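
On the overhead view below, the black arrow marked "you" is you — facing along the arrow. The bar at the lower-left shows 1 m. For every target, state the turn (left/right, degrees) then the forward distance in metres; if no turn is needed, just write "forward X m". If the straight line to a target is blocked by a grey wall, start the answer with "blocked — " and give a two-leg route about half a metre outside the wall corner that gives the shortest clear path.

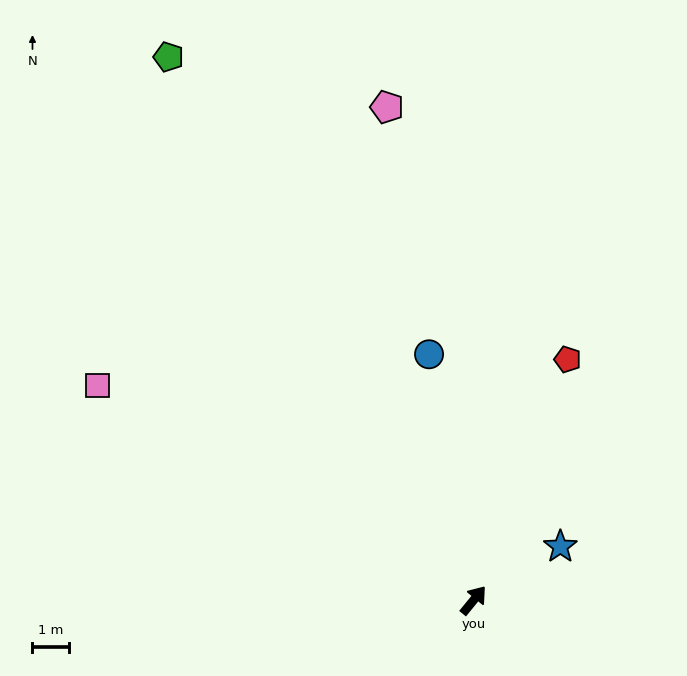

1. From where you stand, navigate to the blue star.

turn right 19°, forward 2.8 m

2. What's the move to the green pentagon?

turn left 69°, forward 17.0 m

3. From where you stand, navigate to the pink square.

turn left 99°, forward 11.8 m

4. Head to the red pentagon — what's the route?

turn left 18°, forward 7.1 m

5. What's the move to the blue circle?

turn left 49°, forward 6.8 m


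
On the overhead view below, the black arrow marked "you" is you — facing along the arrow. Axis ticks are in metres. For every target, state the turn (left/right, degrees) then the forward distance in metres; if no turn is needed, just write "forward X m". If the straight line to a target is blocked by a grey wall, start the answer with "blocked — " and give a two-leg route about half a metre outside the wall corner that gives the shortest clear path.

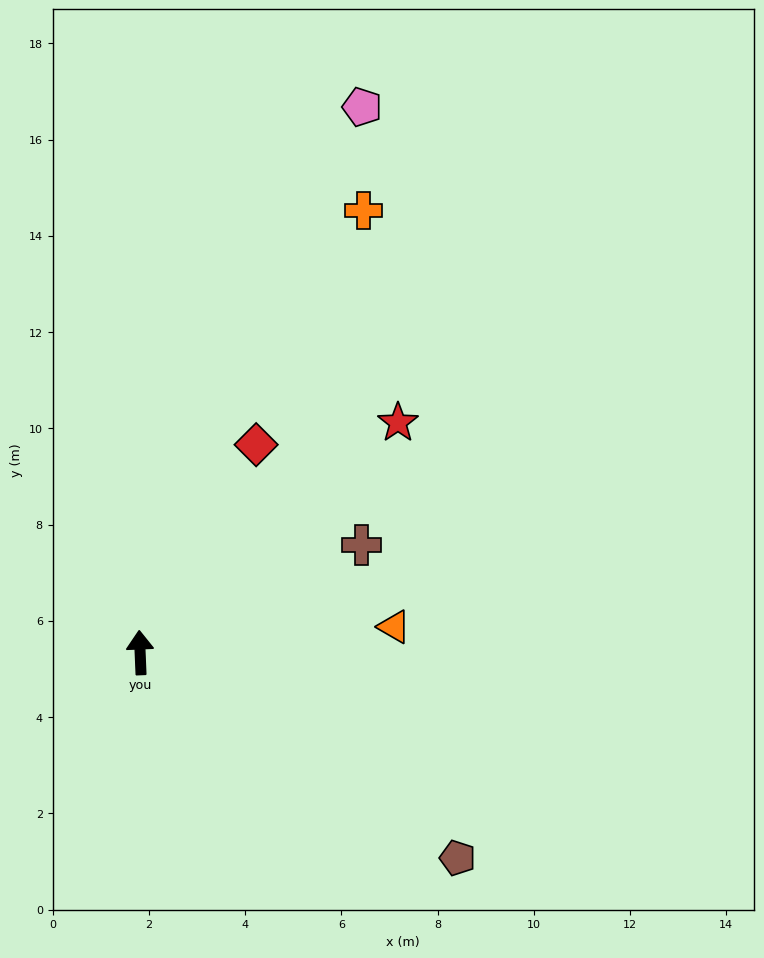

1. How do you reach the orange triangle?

turn right 87°, forward 5.3 m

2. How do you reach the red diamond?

turn right 32°, forward 4.9 m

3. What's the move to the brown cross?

turn right 67°, forward 5.1 m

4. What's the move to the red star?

turn right 51°, forward 7.2 m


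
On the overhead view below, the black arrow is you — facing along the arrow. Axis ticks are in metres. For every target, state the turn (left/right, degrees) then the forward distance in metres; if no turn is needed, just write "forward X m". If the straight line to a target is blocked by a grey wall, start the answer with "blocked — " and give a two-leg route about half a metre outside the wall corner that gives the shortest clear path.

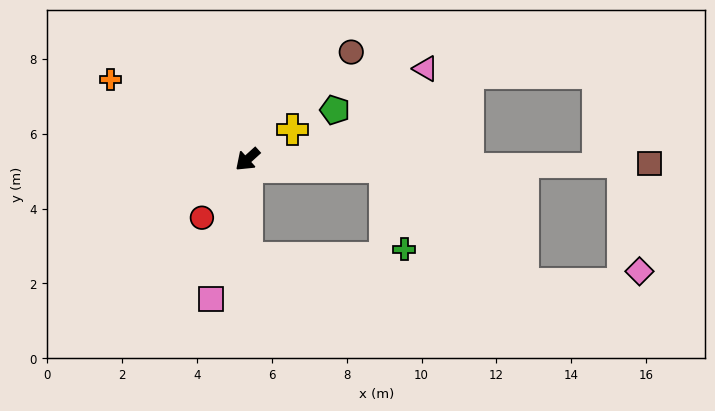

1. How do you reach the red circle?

turn left 10°, forward 2.0 m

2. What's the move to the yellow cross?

turn left 172°, forward 1.4 m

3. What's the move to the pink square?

turn left 33°, forward 3.9 m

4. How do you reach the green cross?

blocked — turn left 134°, forward 3.7 m, then turn right 73°, forward 2.2 m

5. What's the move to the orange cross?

turn right 73°, forward 4.2 m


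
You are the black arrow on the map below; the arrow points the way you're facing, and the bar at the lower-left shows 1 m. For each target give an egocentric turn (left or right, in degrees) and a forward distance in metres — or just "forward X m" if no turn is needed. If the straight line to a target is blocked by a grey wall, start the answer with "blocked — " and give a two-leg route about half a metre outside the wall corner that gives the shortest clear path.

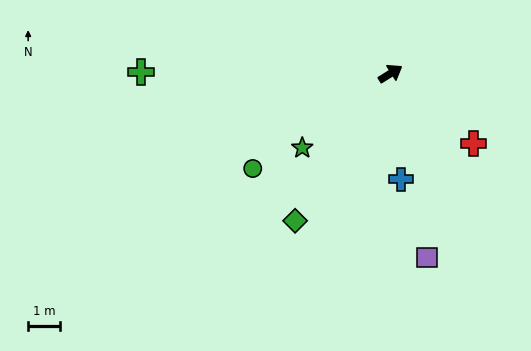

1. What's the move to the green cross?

turn left 148°, forward 7.9 m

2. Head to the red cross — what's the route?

turn right 72°, forward 3.4 m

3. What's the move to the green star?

turn right 172°, forward 3.7 m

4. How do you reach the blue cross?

turn right 116°, forward 3.4 m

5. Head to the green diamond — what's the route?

turn right 155°, forward 5.6 m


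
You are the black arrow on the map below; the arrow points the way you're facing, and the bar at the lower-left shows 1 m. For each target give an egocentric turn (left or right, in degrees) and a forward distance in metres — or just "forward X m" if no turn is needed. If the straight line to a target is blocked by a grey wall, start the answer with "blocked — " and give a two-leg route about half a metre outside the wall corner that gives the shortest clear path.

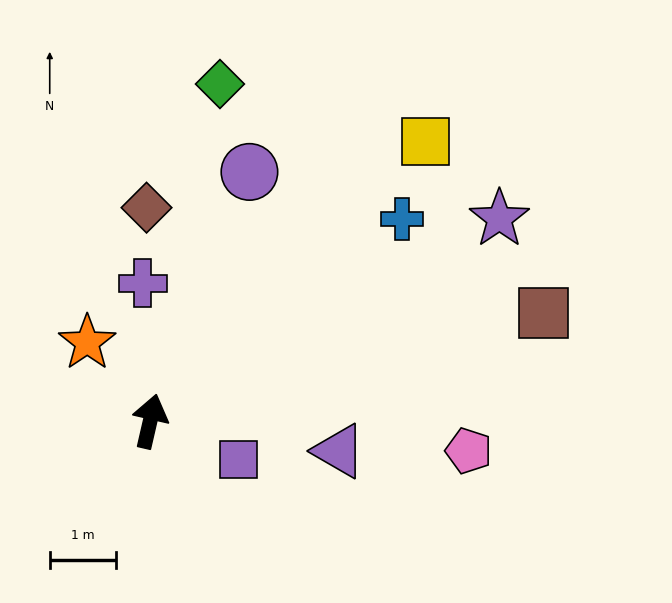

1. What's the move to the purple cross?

turn left 16°, forward 2.1 m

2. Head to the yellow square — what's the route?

turn right 32°, forward 5.9 m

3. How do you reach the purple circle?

turn right 9°, forward 4.0 m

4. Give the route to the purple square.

turn right 100°, forward 1.4 m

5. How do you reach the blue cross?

turn right 38°, forward 4.9 m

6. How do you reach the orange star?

turn left 52°, forward 1.5 m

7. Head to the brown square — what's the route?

turn right 62°, forward 6.1 m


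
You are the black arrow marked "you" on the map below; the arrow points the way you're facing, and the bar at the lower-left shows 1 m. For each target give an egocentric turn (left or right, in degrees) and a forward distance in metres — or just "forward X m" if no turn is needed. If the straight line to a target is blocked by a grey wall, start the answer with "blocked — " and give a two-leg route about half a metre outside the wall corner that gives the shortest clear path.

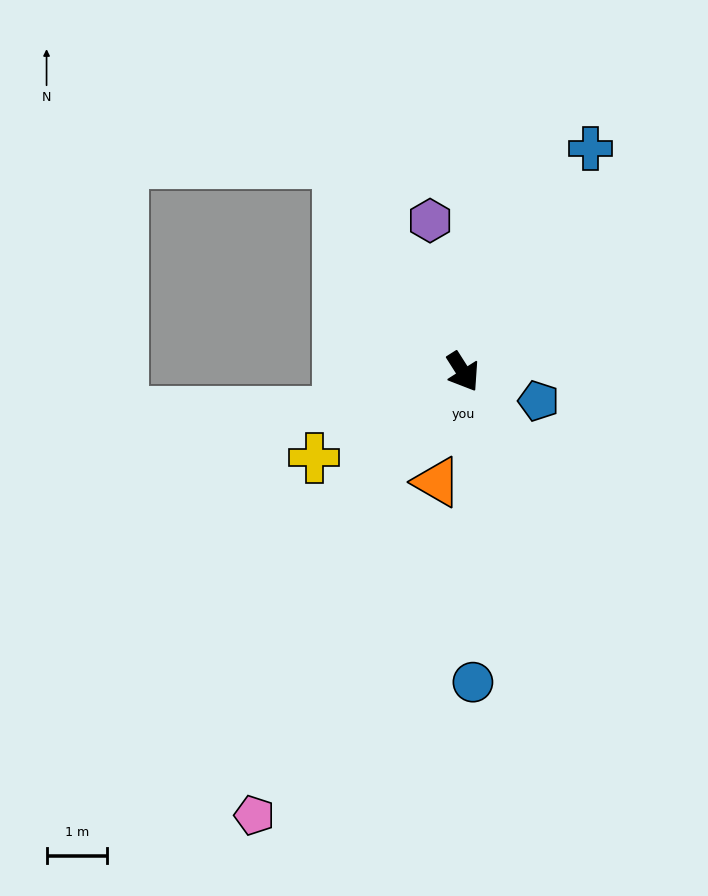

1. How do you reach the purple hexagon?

turn left 160°, forward 2.6 m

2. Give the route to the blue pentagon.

turn left 37°, forward 1.3 m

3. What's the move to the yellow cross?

turn right 92°, forward 2.8 m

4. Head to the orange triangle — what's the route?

turn right 46°, forward 1.9 m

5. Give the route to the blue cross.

turn left 118°, forward 4.2 m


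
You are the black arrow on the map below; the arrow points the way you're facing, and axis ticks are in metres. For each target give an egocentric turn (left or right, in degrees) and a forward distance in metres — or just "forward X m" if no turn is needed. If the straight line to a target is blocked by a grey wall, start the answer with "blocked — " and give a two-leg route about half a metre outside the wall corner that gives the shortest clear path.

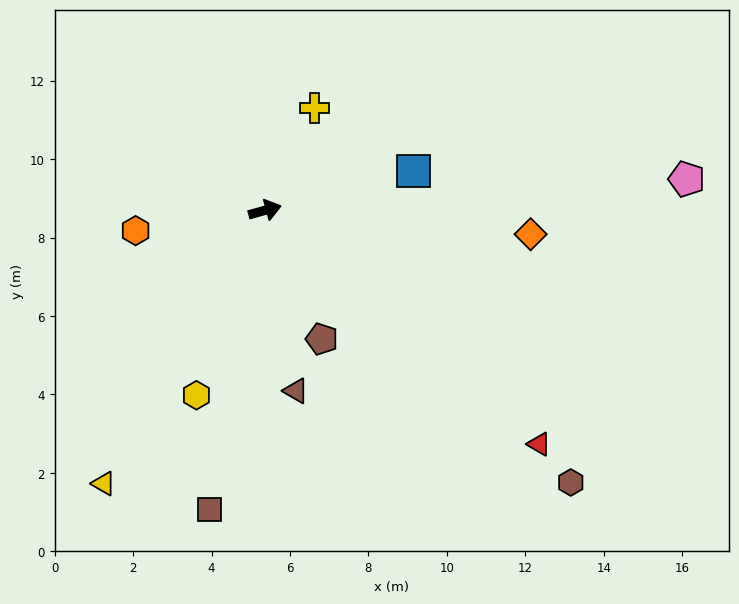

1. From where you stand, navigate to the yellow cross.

turn left 49°, forward 2.9 m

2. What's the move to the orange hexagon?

turn left 174°, forward 3.3 m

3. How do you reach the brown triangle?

turn right 96°, forward 4.7 m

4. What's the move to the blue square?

forward 3.9 m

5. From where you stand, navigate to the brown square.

turn right 116°, forward 7.8 m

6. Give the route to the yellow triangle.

turn right 136°, forward 8.1 m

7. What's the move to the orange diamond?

turn right 21°, forward 6.8 m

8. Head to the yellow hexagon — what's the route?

turn right 126°, forward 5.0 m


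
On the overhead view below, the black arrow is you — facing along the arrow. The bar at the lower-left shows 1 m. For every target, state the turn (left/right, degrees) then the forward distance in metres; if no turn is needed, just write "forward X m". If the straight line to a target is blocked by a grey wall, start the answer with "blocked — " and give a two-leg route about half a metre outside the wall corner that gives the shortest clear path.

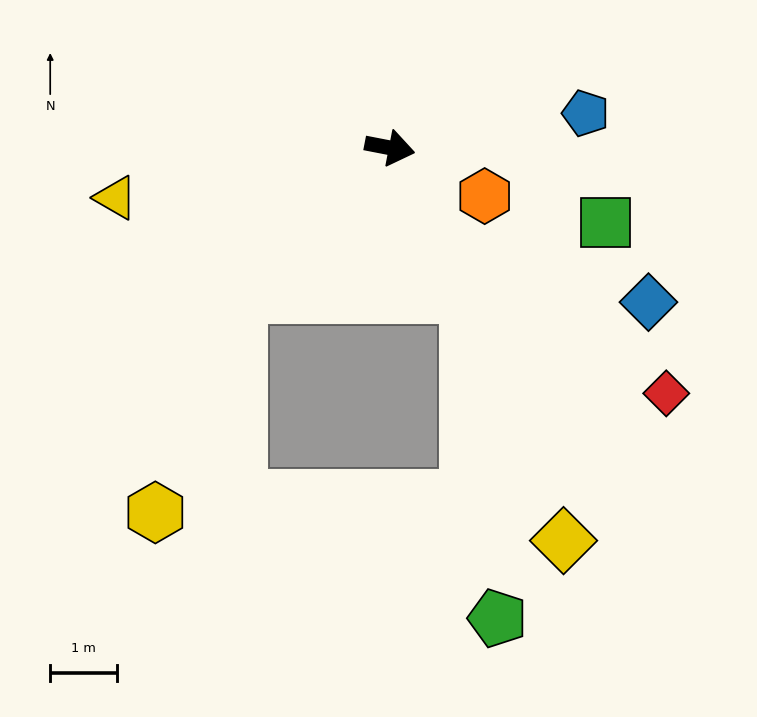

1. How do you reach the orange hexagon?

turn right 16°, forward 1.6 m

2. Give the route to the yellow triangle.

turn right 159°, forward 4.2 m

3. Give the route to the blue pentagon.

turn left 21°, forward 3.0 m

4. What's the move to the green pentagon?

blocked — turn right 51°, forward 2.5 m, then turn right 23°, forward 4.9 m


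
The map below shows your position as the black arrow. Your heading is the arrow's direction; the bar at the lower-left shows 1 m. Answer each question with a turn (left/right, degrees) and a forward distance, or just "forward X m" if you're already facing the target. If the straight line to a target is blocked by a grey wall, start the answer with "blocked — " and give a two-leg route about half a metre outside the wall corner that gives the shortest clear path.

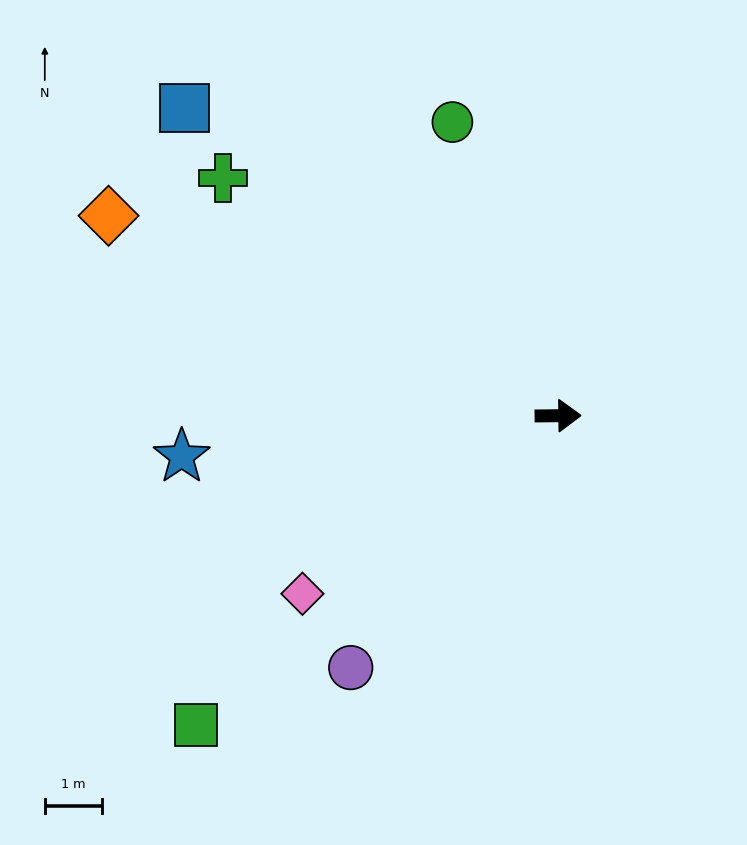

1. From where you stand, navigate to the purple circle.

turn right 130°, forward 5.7 m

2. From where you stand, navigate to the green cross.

turn left 144°, forward 7.1 m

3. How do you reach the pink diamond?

turn right 146°, forward 5.4 m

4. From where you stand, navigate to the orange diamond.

turn left 155°, forward 8.5 m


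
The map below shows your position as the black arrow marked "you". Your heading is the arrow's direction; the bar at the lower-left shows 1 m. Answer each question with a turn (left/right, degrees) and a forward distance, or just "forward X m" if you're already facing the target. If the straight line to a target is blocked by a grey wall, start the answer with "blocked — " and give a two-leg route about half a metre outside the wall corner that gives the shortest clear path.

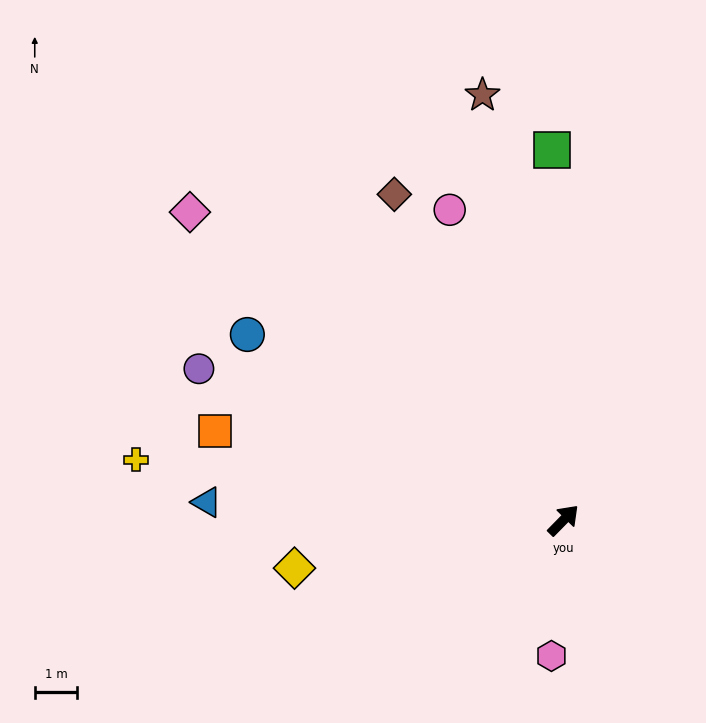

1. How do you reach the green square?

turn left 46°, forward 8.8 m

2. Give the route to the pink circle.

turn left 65°, forward 7.8 m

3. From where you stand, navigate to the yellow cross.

turn left 126°, forward 10.2 m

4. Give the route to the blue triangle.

turn left 132°, forward 8.4 m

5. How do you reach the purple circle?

turn left 112°, forward 9.3 m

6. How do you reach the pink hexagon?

turn right 141°, forward 3.2 m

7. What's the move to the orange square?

turn left 120°, forward 8.5 m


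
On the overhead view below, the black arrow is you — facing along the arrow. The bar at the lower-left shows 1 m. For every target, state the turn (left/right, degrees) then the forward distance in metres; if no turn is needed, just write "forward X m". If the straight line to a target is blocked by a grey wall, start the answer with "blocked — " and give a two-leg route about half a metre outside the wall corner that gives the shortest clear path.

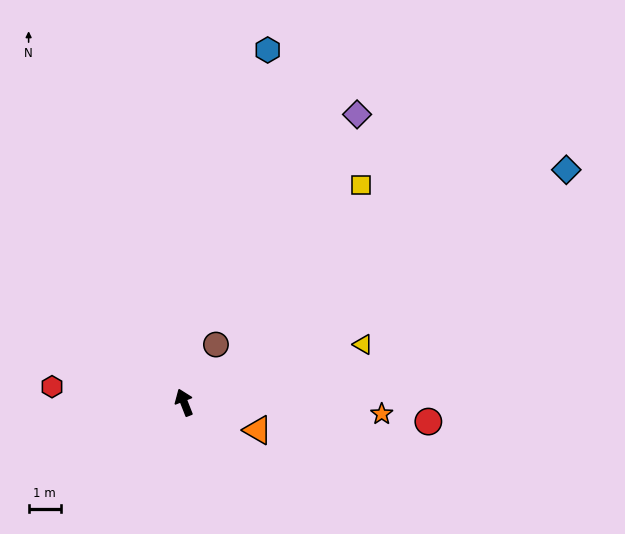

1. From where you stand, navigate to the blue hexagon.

turn right 35°, forward 11.3 m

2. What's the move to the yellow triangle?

turn right 93°, forward 5.9 m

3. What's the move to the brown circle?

turn right 50°, forward 2.1 m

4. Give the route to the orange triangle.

turn right 132°, forward 2.4 m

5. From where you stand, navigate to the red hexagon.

turn left 62°, forward 4.1 m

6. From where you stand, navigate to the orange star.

turn right 115°, forward 6.2 m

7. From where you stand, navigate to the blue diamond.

turn right 80°, forward 13.9 m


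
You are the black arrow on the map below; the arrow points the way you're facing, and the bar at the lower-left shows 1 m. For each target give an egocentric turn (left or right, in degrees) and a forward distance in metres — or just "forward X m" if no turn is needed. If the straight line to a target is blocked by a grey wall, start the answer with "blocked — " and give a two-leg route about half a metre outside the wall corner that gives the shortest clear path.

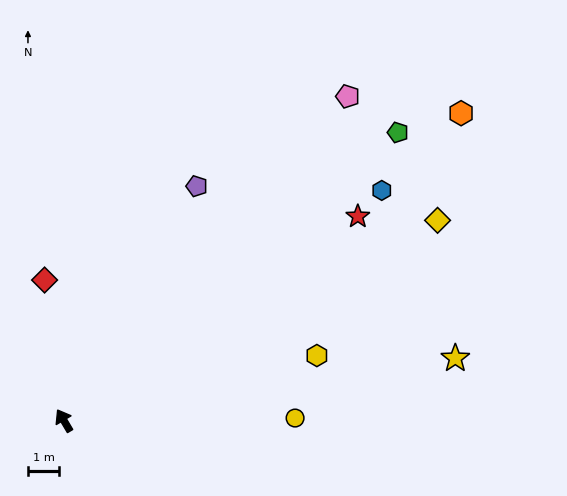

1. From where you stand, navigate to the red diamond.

turn right 23°, forward 4.5 m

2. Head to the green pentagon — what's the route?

turn right 80°, forward 14.1 m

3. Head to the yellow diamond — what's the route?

turn right 92°, forward 13.5 m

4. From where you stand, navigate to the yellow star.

turn right 112°, forward 12.6 m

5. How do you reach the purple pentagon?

turn right 60°, forward 8.6 m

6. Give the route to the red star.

turn right 86°, forward 11.4 m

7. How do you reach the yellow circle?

turn right 120°, forward 7.4 m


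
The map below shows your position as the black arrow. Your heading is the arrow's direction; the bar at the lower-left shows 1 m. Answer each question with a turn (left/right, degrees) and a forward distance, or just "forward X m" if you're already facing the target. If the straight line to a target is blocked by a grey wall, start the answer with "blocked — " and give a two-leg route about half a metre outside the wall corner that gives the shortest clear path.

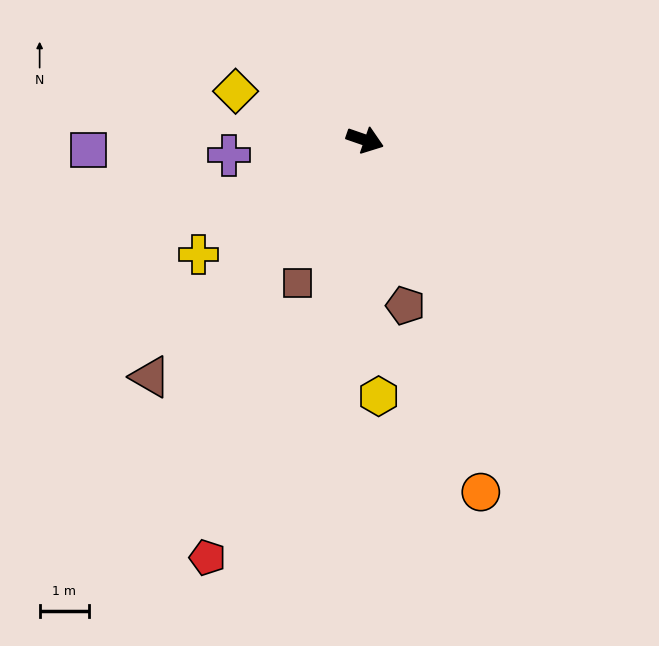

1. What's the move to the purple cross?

turn right 154°, forward 2.8 m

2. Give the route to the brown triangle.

turn right 113°, forward 6.5 m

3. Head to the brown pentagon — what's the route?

turn right 57°, forward 3.5 m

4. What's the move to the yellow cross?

turn right 126°, forward 4.1 m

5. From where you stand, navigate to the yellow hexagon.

turn right 68°, forward 5.2 m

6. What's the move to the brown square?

turn right 96°, forward 3.2 m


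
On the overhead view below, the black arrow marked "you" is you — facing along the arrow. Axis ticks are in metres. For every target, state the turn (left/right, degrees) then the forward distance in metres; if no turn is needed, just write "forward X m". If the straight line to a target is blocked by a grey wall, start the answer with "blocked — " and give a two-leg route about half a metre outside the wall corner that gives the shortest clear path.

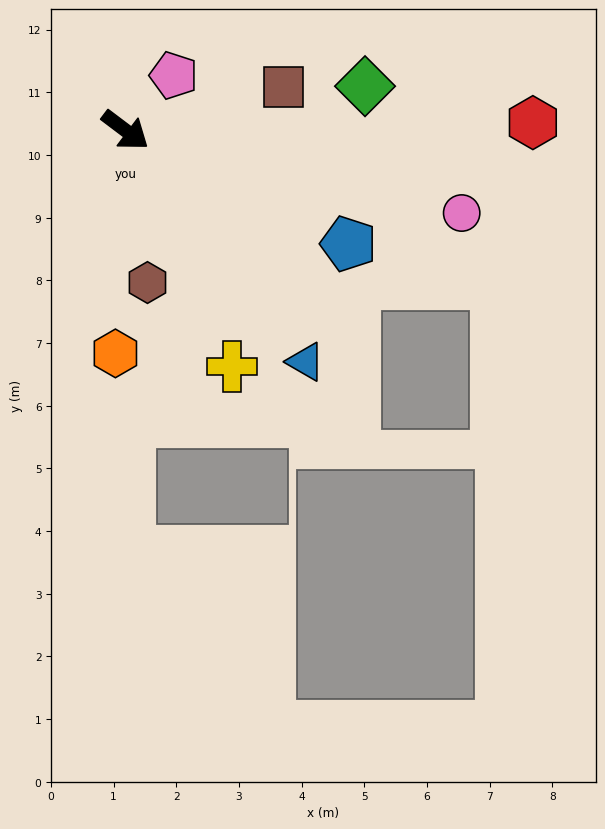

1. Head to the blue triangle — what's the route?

turn right 15°, forward 4.7 m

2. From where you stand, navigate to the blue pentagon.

turn left 10°, forward 4.0 m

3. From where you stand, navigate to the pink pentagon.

turn left 86°, forward 1.2 m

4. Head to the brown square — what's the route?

turn left 52°, forward 2.6 m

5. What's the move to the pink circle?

turn left 23°, forward 5.5 m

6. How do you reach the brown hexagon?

turn right 45°, forward 2.5 m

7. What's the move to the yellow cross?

turn right 29°, forward 4.1 m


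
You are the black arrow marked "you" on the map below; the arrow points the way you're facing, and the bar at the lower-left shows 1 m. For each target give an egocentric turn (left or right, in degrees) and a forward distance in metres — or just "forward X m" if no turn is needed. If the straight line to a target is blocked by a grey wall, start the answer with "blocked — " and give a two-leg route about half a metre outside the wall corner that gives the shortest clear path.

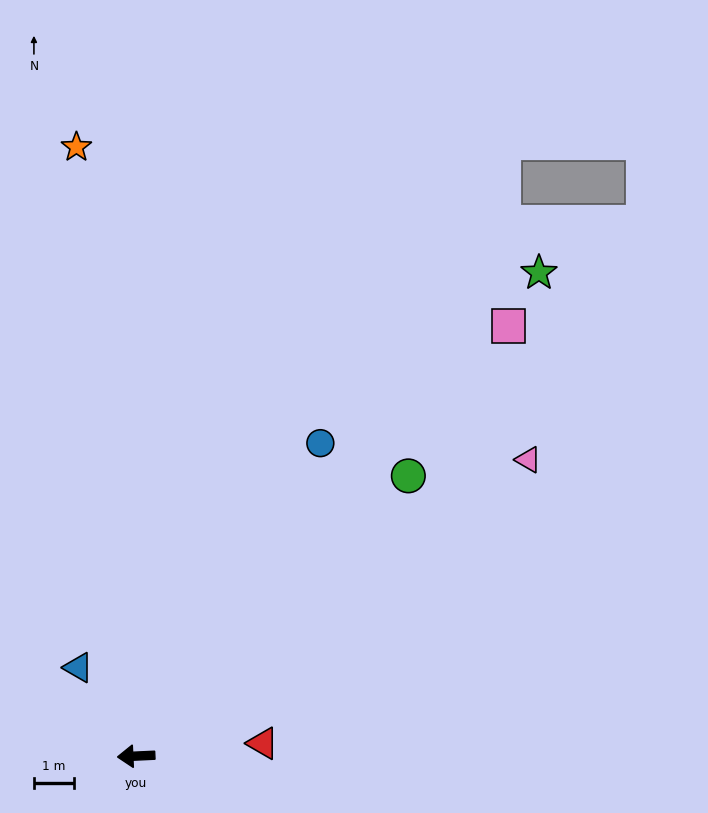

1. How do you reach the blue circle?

turn right 123°, forward 9.0 m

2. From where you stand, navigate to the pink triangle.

turn right 146°, forward 12.2 m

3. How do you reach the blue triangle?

turn right 59°, forward 2.6 m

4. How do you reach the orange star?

turn right 87°, forward 15.1 m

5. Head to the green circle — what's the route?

turn right 137°, forward 9.7 m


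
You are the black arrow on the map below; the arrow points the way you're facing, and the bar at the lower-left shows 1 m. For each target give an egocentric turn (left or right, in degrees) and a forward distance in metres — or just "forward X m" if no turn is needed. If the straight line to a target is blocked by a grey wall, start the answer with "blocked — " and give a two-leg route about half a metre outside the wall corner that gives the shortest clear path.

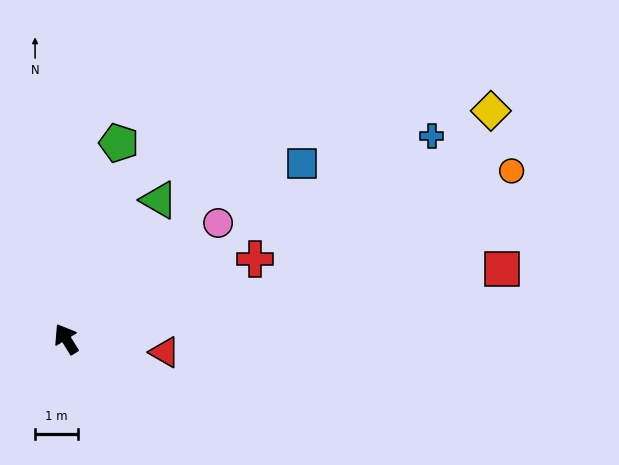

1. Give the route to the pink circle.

turn right 84°, forward 4.4 m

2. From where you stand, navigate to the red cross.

turn right 99°, forward 4.8 m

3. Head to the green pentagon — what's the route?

turn right 47°, forward 4.7 m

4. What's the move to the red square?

turn right 113°, forward 10.3 m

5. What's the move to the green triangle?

turn right 65°, forward 3.9 m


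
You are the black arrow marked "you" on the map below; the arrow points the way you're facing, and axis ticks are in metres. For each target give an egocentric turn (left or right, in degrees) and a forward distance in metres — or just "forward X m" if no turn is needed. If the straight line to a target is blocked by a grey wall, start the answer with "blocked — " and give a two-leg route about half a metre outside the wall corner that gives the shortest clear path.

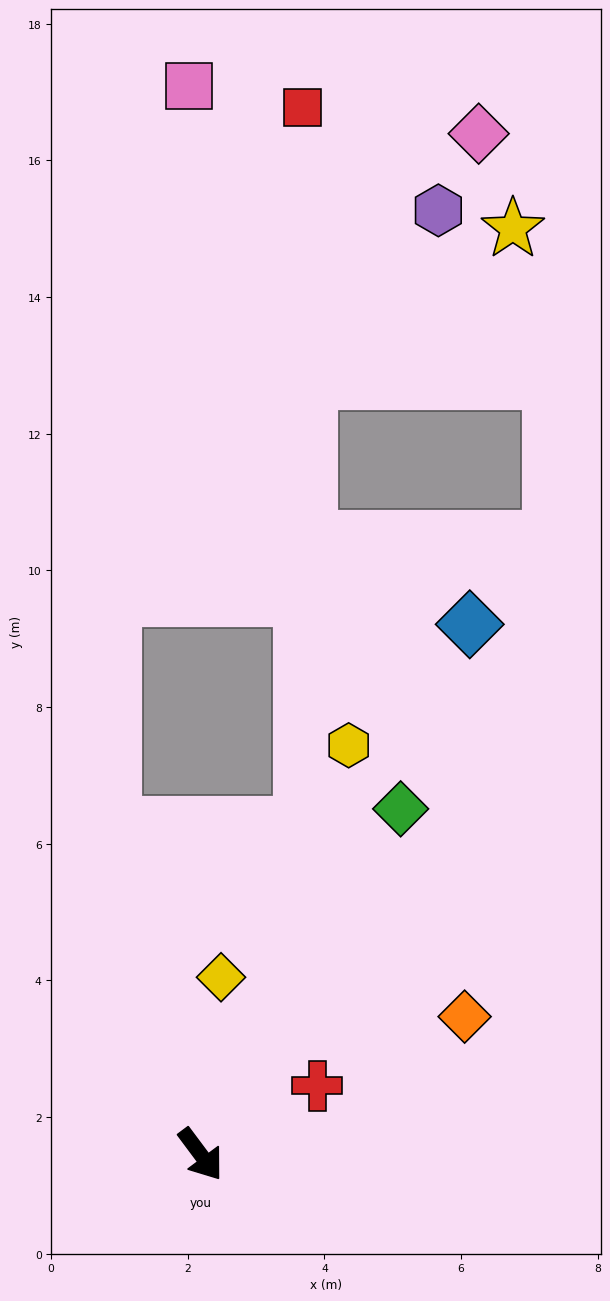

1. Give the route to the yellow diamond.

turn left 137°, forward 2.6 m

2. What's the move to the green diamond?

turn left 113°, forward 5.8 m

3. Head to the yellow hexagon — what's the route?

turn left 123°, forward 6.4 m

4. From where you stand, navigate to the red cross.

turn left 84°, forward 2.0 m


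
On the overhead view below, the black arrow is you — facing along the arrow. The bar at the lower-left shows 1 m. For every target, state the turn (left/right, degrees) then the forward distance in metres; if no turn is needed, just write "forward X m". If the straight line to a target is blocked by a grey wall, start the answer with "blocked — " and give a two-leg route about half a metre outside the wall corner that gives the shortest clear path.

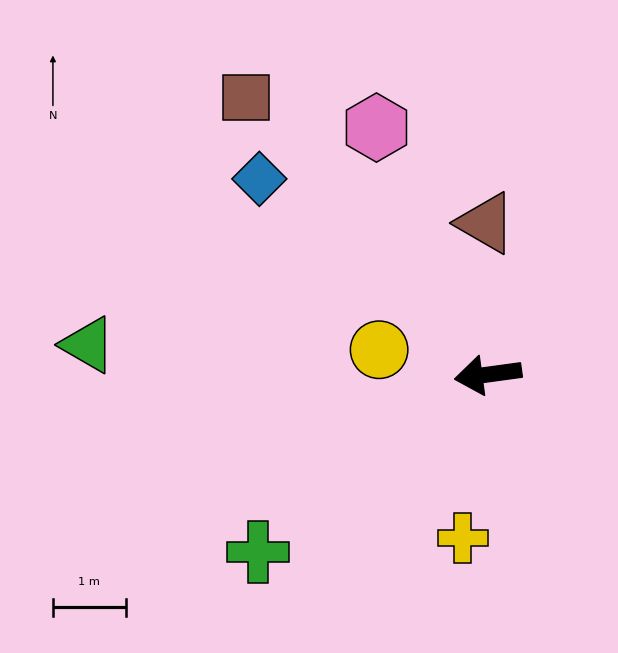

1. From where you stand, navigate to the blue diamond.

turn right 48°, forward 4.1 m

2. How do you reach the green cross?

turn left 30°, forward 4.0 m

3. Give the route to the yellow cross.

turn left 74°, forward 2.3 m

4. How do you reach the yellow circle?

turn right 21°, forward 1.5 m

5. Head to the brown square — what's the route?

turn right 57°, forward 5.0 m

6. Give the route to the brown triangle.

turn right 97°, forward 2.1 m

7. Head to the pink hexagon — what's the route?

turn right 73°, forward 3.7 m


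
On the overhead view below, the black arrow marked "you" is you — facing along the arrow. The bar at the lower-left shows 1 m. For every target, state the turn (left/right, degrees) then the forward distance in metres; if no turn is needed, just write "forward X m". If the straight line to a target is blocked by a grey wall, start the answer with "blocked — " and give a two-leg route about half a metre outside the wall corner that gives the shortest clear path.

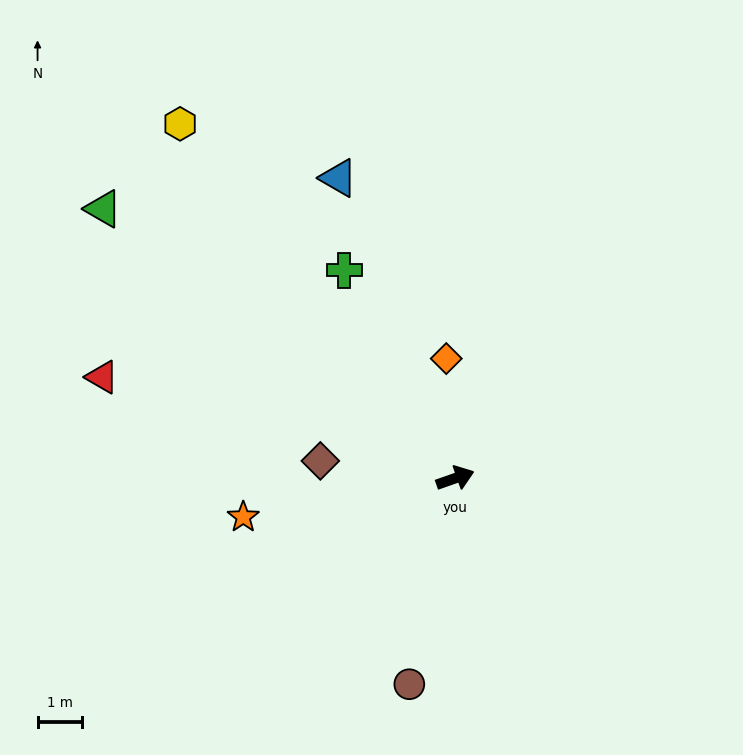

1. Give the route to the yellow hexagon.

turn left 108°, forward 10.1 m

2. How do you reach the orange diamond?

turn left 75°, forward 2.7 m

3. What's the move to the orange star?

turn left 171°, forward 4.8 m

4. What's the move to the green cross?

turn left 99°, forward 5.3 m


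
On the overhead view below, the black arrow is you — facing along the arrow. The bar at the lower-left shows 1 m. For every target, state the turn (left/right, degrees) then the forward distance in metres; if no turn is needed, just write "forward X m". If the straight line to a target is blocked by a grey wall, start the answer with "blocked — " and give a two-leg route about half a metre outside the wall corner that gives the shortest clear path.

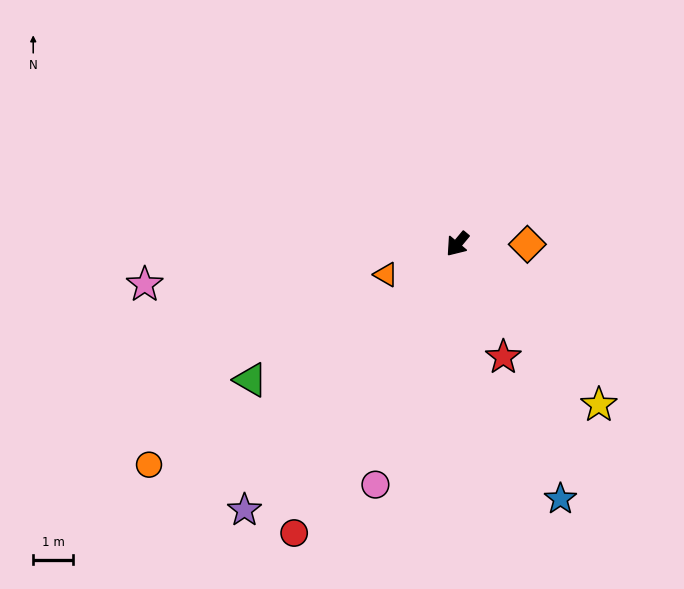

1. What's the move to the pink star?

turn right 43°, forward 8.0 m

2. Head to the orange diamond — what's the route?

turn left 130°, forward 1.8 m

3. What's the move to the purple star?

forward 8.6 m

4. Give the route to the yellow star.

turn left 81°, forward 5.4 m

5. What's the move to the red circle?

turn left 10°, forward 8.4 m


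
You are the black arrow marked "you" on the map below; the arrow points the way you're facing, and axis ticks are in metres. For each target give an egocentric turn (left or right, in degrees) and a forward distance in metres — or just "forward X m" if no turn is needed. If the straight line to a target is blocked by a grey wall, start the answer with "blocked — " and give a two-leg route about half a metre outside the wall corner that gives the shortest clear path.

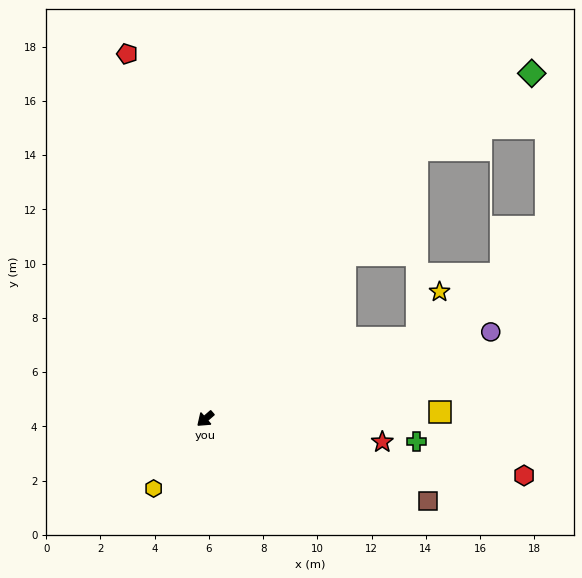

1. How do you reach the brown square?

turn left 119°, forward 8.8 m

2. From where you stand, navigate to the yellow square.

turn left 141°, forward 8.7 m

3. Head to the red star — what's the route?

turn left 132°, forward 6.6 m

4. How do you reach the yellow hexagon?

turn left 12°, forward 3.2 m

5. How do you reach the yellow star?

blocked — turn left 160°, forward 8.3 m, then turn left 43°, forward 1.9 m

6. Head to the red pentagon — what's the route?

turn right 119°, forward 13.8 m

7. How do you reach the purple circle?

turn left 156°, forward 11.0 m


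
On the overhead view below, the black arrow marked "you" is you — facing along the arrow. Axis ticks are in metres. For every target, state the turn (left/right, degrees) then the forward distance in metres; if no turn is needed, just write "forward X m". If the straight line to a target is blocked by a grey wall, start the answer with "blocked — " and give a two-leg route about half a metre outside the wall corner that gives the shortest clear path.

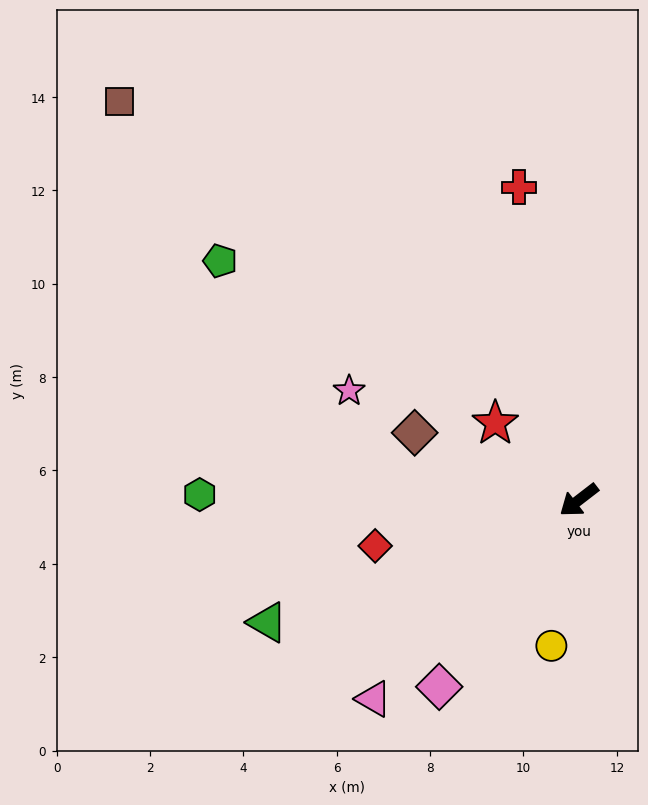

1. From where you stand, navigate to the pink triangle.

turn left 6°, forward 6.1 m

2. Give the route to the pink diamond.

turn left 16°, forward 5.0 m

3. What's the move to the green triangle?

turn right 16°, forward 7.2 m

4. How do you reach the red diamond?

turn right 25°, forward 4.5 m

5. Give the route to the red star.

turn right 80°, forward 2.4 m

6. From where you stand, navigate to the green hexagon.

turn right 38°, forward 8.1 m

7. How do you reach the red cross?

turn right 117°, forward 6.8 m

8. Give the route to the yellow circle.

turn left 42°, forward 3.2 m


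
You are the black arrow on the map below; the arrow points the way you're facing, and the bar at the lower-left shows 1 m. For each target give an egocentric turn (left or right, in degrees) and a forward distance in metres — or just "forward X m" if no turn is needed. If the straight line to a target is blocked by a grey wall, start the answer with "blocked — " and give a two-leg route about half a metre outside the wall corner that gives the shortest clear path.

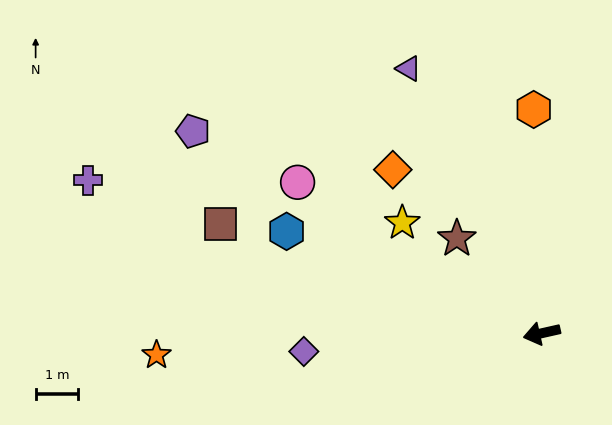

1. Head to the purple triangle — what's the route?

turn right 76°, forward 7.0 m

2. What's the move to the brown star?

turn right 61°, forward 3.0 m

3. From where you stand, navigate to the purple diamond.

turn right 8°, forward 5.6 m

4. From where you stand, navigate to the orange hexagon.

turn right 101°, forward 5.3 m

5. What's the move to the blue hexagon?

turn right 34°, forward 6.5 m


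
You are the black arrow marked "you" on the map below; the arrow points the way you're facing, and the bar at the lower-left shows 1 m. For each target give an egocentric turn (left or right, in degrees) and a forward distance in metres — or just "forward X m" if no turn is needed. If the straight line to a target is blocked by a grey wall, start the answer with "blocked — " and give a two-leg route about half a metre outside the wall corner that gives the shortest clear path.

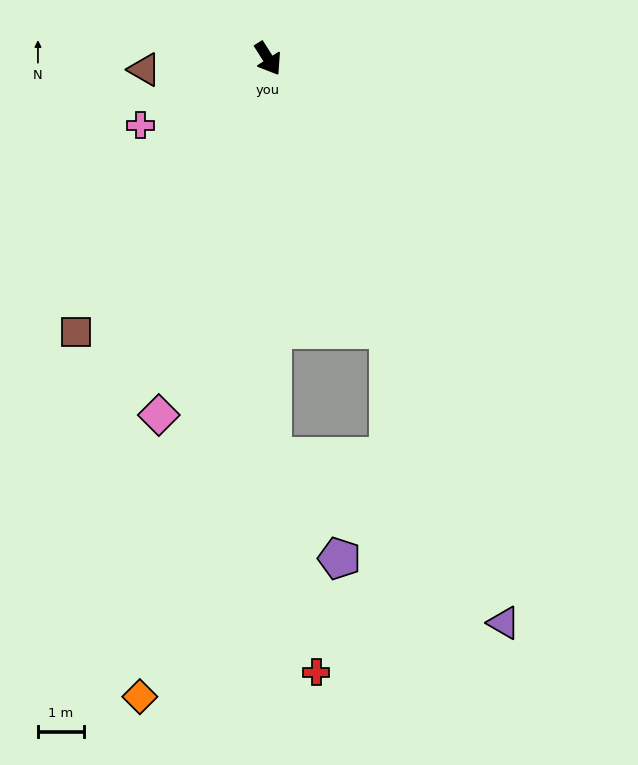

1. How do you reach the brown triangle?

turn right 117°, forward 2.7 m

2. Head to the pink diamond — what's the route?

turn right 49°, forward 8.1 m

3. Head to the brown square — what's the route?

turn right 67°, forward 7.3 m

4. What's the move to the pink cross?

turn right 95°, forward 3.1 m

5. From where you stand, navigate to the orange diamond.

turn right 44°, forward 14.2 m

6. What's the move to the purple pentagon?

blocked — turn right 32°, forward 8.7 m, then turn left 33°, forward 2.6 m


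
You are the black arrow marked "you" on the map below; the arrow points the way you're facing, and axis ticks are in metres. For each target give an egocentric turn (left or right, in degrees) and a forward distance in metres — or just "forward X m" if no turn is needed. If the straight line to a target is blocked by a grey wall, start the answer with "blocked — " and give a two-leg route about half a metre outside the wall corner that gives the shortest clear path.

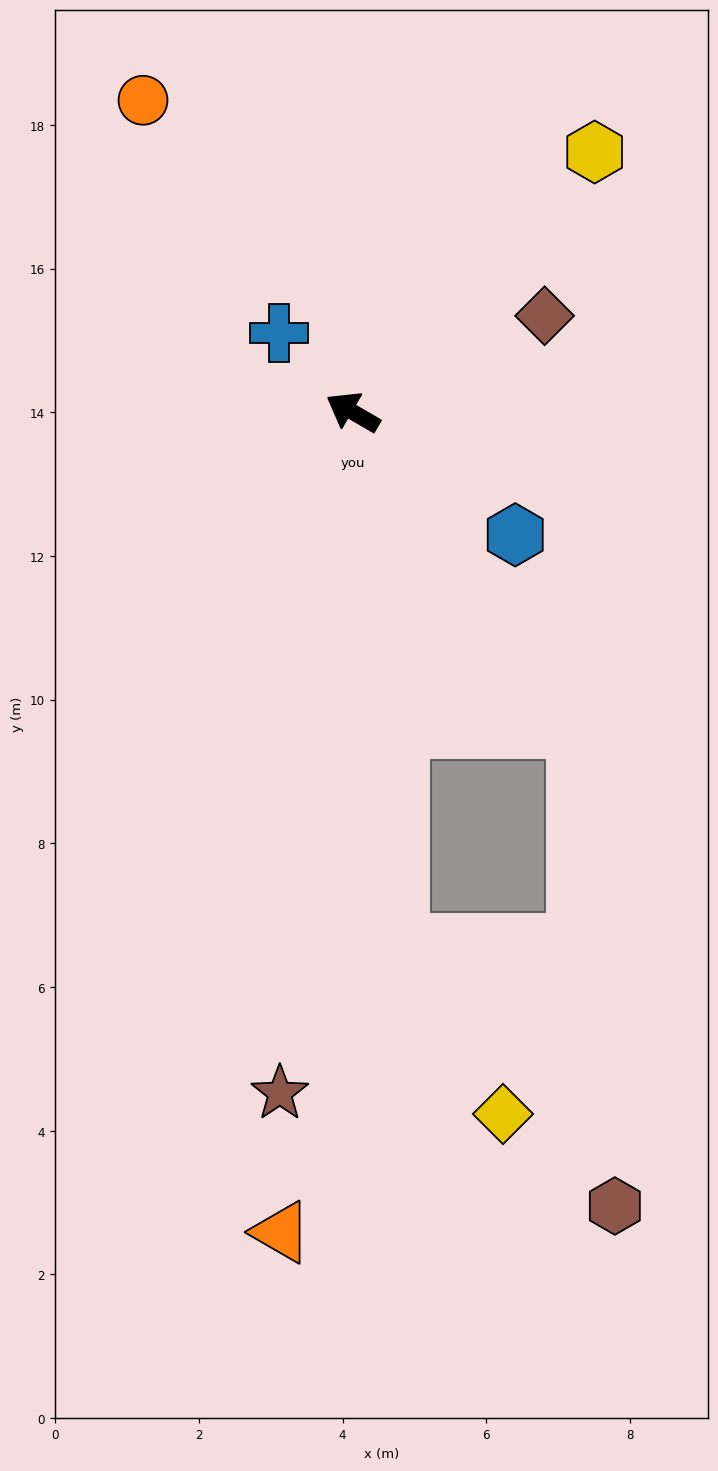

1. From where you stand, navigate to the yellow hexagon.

turn right 103°, forward 4.9 m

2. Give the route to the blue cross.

turn right 17°, forward 1.5 m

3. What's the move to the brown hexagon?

blocked — turn left 156°, forward 5.4 m, then turn right 31°, forward 6.7 m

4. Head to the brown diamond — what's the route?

turn right 123°, forward 3.0 m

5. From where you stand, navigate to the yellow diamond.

blocked — turn left 125°, forward 7.4 m, then turn left 27°, forward 2.8 m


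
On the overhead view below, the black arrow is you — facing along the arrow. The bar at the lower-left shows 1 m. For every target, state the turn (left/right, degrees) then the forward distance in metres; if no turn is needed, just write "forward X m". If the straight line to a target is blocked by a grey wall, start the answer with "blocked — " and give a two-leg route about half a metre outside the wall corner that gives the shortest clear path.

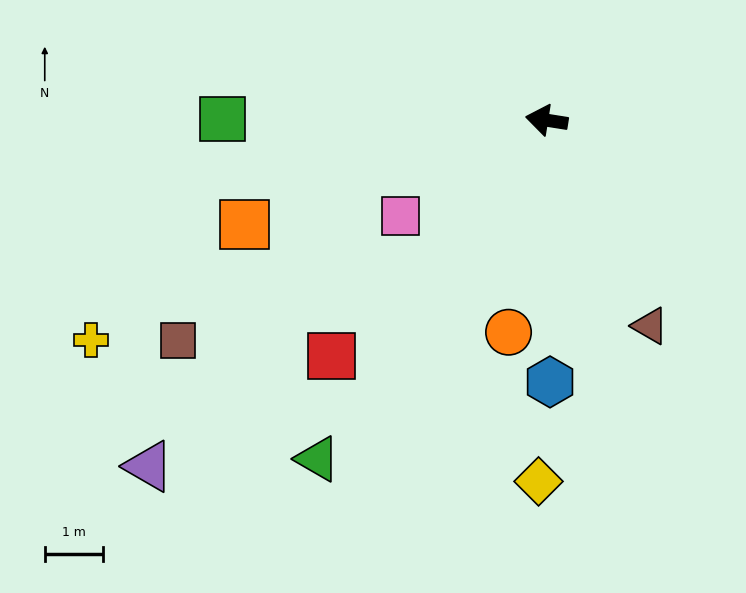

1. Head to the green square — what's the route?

turn left 9°, forward 5.6 m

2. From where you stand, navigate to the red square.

turn left 57°, forward 5.5 m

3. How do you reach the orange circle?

turn left 89°, forward 3.7 m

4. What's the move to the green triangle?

turn left 65°, forward 7.0 m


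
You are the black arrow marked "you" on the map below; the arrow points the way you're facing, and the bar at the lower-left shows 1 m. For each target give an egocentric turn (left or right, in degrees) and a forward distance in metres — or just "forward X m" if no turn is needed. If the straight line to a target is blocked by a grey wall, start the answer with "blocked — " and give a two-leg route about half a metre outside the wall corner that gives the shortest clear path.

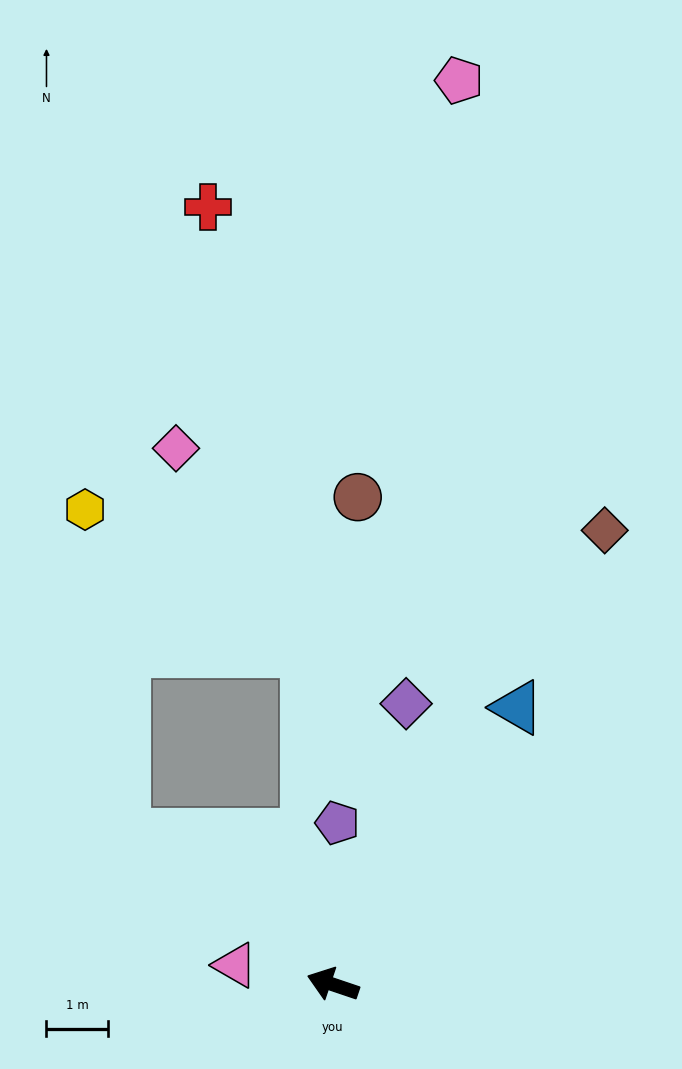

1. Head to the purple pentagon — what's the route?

turn right 73°, forward 2.6 m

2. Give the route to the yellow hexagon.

blocked — turn right 17°, forward 4.2 m, then turn right 48°, forward 5.3 m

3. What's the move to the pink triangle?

turn left 8°, forward 1.6 m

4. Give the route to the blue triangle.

turn right 105°, forward 5.4 m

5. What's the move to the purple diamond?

turn right 86°, forward 4.7 m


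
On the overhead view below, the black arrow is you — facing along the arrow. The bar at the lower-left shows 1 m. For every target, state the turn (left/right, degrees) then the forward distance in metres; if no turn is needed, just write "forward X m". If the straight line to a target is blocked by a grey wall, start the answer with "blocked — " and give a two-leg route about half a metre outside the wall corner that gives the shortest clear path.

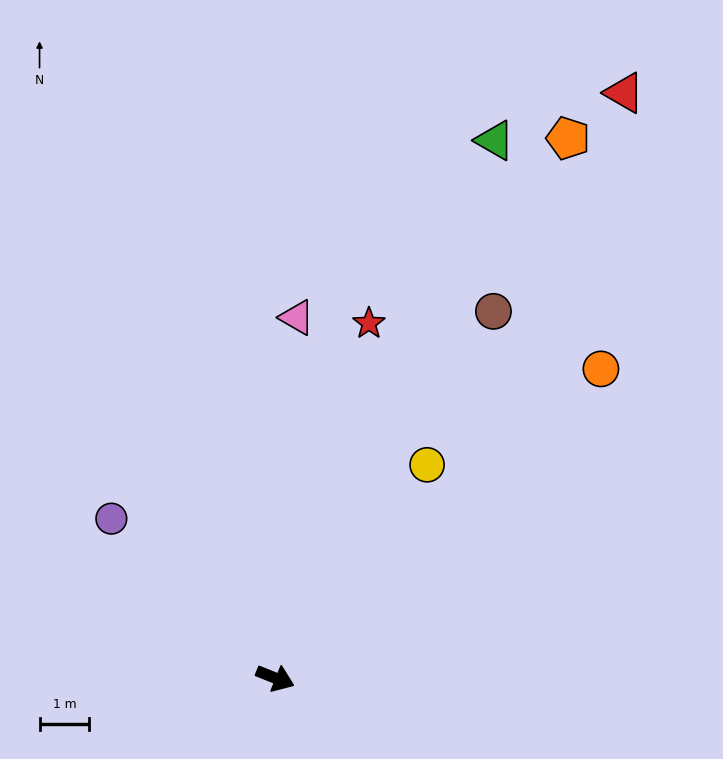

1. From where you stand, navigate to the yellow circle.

turn left 76°, forward 5.3 m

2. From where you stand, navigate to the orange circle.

turn left 65°, forward 9.1 m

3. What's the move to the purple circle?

turn left 158°, forward 4.6 m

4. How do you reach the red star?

turn left 97°, forward 7.4 m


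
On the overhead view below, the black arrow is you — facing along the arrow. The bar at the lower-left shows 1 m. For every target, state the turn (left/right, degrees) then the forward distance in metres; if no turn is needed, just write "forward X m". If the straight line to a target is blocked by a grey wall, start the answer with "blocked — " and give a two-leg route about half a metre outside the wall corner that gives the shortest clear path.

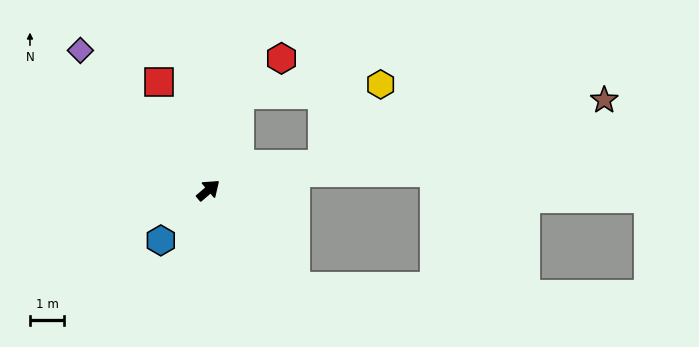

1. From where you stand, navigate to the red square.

turn left 74°, forward 3.5 m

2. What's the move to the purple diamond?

turn left 92°, forward 5.5 m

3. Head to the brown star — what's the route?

turn right 28°, forward 11.9 m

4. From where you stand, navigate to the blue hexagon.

turn right 174°, forward 2.0 m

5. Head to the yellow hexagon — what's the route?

blocked — turn right 28°, forward 3.4 m, then turn left 41°, forward 2.9 m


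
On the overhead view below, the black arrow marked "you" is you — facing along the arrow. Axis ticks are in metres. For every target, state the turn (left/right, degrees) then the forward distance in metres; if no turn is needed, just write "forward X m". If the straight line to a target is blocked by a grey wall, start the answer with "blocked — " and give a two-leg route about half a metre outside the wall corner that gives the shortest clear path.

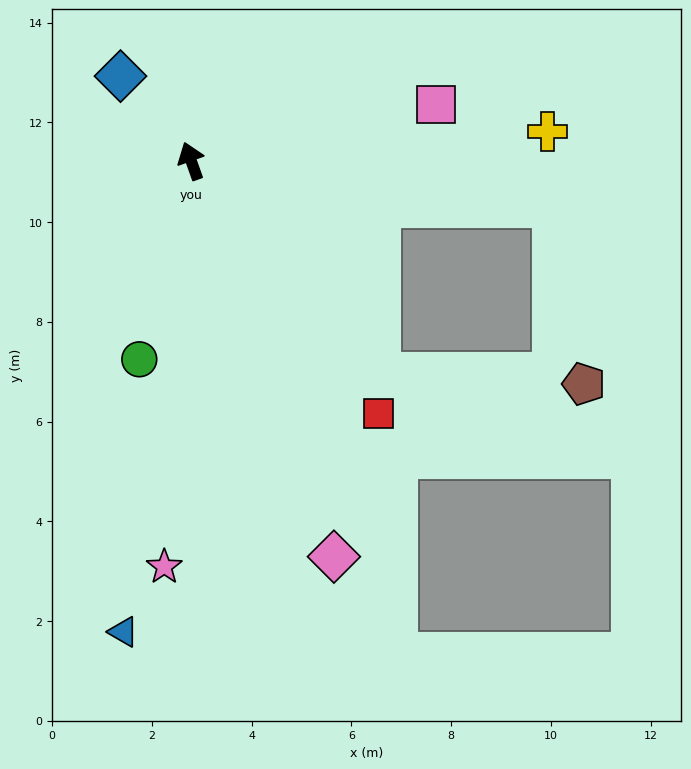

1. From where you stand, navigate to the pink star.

turn left 157°, forward 8.2 m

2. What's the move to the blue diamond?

turn left 20°, forward 2.2 m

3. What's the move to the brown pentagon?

blocked — turn right 158°, forward 5.7 m, then turn left 46°, forward 4.1 m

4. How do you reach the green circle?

turn left 146°, forward 4.1 m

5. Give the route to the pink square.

turn right 97°, forward 5.0 m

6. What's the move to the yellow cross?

turn right 105°, forward 7.2 m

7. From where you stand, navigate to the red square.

turn right 163°, forward 6.3 m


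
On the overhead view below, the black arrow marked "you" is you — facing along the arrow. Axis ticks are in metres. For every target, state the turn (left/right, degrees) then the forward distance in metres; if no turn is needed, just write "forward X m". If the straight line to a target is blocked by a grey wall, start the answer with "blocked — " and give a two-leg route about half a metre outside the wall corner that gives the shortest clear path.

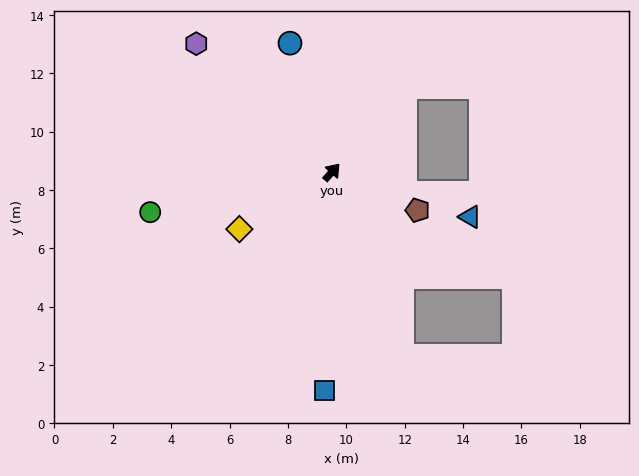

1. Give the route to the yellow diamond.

turn left 163°, forward 3.7 m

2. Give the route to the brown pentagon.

turn right 72°, forward 3.2 m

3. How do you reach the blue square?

turn right 140°, forward 7.5 m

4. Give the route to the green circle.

turn left 144°, forward 6.4 m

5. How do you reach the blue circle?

turn left 60°, forward 4.6 m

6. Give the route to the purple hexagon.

turn left 88°, forward 6.4 m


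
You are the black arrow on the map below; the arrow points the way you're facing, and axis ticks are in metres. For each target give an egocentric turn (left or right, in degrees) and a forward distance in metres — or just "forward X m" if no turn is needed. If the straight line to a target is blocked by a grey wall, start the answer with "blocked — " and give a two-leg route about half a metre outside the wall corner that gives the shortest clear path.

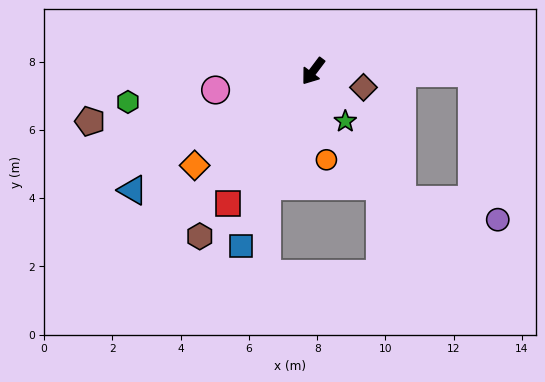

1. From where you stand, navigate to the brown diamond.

turn left 109°, forward 1.5 m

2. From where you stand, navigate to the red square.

turn left 4°, forward 4.6 m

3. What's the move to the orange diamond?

turn right 15°, forward 4.4 m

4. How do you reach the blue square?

turn left 14°, forward 5.5 m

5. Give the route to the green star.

turn left 70°, forward 1.7 m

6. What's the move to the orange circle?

turn left 45°, forward 2.6 m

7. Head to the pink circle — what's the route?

turn right 42°, forward 2.9 m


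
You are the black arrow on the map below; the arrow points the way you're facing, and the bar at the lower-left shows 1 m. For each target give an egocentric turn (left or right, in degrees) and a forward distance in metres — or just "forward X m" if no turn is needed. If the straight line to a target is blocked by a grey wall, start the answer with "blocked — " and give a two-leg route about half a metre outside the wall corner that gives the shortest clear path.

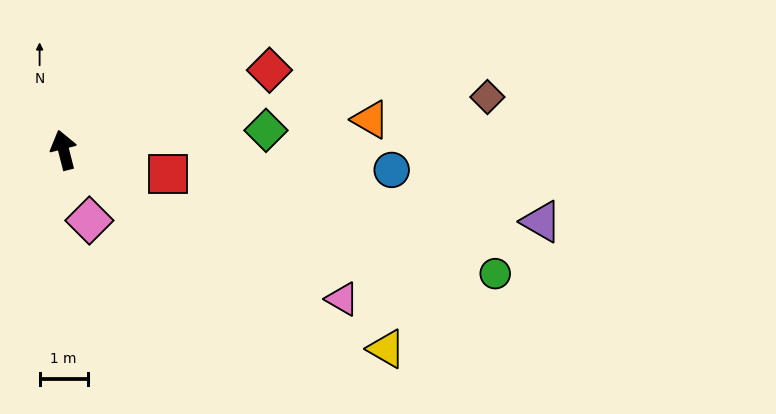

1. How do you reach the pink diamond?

turn right 174°, forward 1.6 m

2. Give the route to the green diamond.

turn right 99°, forward 4.2 m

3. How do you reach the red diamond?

turn right 83°, forward 4.6 m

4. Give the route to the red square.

turn right 117°, forward 2.2 m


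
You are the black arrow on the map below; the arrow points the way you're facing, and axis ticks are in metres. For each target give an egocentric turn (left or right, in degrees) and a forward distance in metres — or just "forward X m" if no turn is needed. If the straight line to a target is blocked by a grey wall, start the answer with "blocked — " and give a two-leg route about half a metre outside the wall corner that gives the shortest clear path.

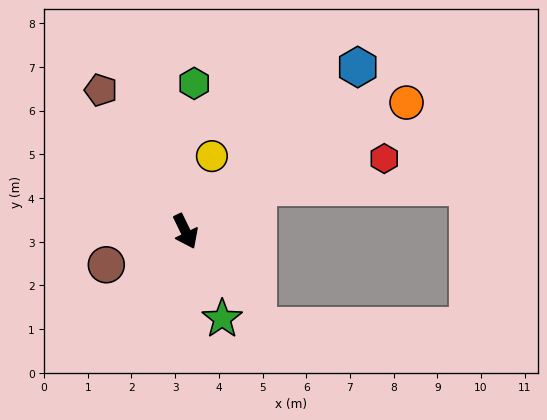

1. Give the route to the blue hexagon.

turn left 108°, forward 5.4 m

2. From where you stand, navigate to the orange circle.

turn left 94°, forward 5.9 m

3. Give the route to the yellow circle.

turn left 135°, forward 1.8 m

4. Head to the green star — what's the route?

turn right 3°, forward 2.2 m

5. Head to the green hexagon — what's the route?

turn left 151°, forward 3.4 m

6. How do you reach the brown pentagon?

turn right 175°, forward 3.8 m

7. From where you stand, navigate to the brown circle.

turn right 93°, forward 2.0 m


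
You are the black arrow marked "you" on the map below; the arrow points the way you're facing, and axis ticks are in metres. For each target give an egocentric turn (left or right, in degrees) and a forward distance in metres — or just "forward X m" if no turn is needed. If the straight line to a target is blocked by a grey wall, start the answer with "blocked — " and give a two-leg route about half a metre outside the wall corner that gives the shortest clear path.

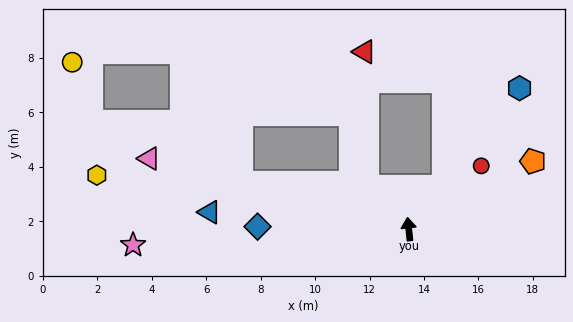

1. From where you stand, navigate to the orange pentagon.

turn right 67°, forward 5.2 m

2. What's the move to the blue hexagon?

turn right 44°, forward 6.6 m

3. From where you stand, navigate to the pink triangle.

turn left 69°, forward 9.9 m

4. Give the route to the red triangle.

blocked — turn left 38°, forward 2.2 m, then turn right 43°, forward 5.0 m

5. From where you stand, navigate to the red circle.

turn right 55°, forward 3.5 m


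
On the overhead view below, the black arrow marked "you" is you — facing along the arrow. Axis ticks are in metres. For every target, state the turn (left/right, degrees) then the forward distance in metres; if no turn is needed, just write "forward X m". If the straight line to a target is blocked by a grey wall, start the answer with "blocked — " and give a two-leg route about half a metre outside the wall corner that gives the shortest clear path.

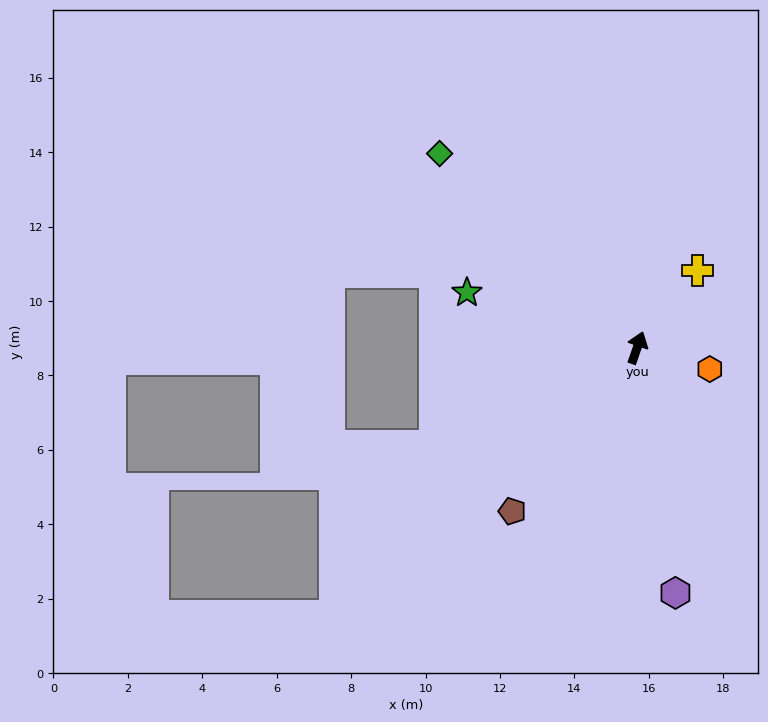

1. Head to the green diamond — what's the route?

turn left 65°, forward 7.4 m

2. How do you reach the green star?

turn left 91°, forward 4.8 m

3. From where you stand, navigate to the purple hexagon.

turn right 152°, forward 6.7 m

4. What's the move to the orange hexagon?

turn right 87°, forward 2.0 m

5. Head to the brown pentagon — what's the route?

turn left 162°, forward 5.5 m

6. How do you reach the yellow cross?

turn right 19°, forward 2.6 m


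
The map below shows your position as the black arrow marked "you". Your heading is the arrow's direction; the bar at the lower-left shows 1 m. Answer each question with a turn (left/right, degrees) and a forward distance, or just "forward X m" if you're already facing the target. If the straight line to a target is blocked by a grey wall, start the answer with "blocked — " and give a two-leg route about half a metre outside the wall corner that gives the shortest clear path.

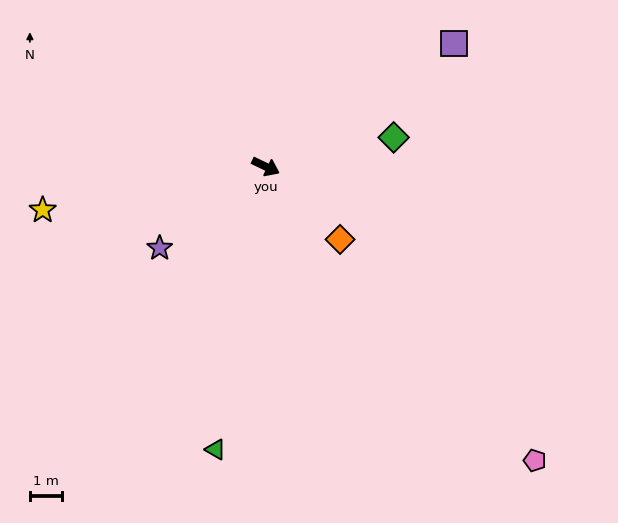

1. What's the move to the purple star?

turn right 117°, forward 4.2 m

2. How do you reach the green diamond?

turn left 38°, forward 4.1 m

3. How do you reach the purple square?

turn left 59°, forward 7.0 m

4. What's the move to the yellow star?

turn right 143°, forward 7.1 m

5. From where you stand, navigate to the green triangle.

turn right 74°, forward 9.0 m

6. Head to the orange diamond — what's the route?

turn right 19°, forward 3.3 m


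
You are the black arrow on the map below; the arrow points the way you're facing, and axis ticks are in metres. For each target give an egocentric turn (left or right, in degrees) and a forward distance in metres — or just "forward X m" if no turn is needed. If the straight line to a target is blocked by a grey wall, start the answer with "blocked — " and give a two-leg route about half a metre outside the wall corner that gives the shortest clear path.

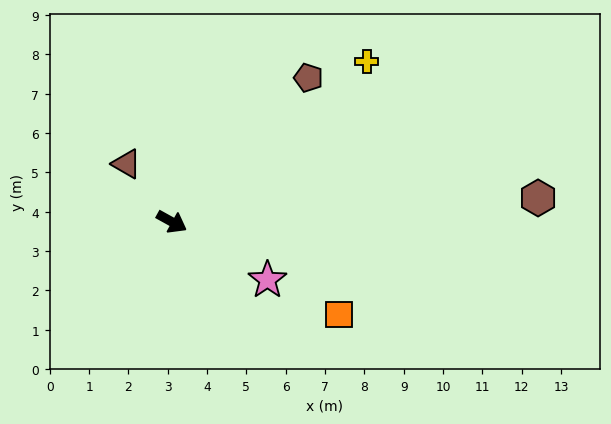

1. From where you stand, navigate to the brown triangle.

turn left 157°, forward 1.9 m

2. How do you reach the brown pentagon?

turn left 75°, forward 5.0 m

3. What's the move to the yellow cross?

turn left 68°, forward 6.4 m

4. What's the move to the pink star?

turn right 2°, forward 2.8 m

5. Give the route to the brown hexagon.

turn left 33°, forward 9.3 m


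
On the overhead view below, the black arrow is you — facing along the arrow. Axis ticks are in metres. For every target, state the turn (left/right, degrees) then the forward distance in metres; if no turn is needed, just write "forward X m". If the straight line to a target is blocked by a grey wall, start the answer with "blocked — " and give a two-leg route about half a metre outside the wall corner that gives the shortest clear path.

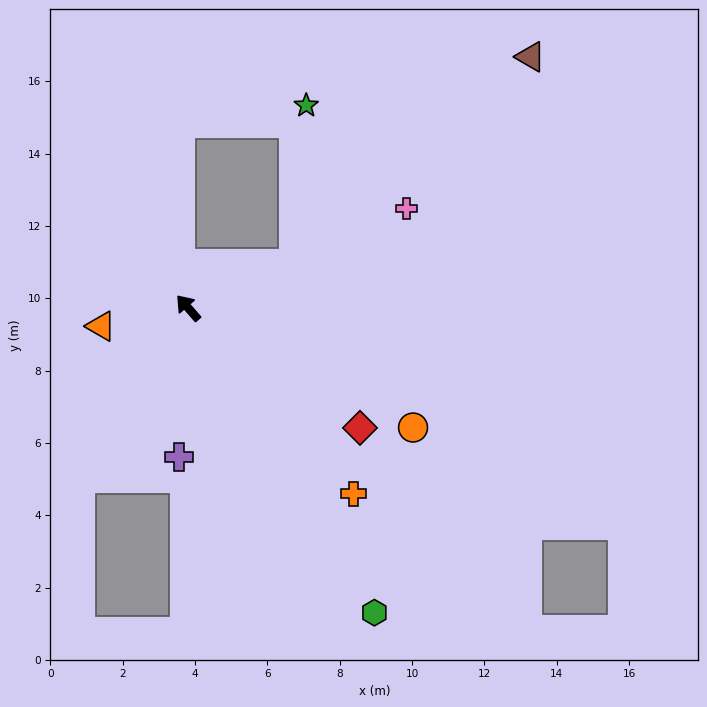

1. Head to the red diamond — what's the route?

turn right 166°, forward 5.8 m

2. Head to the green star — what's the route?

blocked — turn right 109°, forward 3.2 m, then turn left 64°, forward 4.4 m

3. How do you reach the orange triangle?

turn left 61°, forward 2.5 m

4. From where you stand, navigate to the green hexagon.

turn left 170°, forward 9.9 m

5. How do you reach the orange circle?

turn right 159°, forward 7.0 m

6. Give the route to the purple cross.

turn left 135°, forward 4.1 m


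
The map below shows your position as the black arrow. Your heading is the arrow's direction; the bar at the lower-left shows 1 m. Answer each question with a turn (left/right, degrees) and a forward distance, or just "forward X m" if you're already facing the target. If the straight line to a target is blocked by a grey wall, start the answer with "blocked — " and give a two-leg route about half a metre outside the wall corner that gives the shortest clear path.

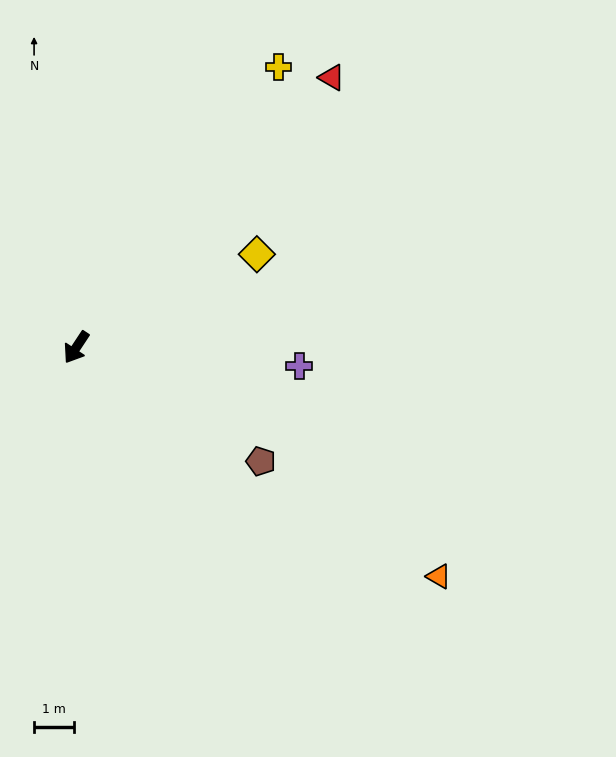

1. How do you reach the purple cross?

turn left 119°, forward 5.5 m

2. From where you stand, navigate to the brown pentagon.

turn left 92°, forward 5.4 m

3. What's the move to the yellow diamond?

turn left 151°, forward 5.0 m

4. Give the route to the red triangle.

turn left 170°, forward 9.2 m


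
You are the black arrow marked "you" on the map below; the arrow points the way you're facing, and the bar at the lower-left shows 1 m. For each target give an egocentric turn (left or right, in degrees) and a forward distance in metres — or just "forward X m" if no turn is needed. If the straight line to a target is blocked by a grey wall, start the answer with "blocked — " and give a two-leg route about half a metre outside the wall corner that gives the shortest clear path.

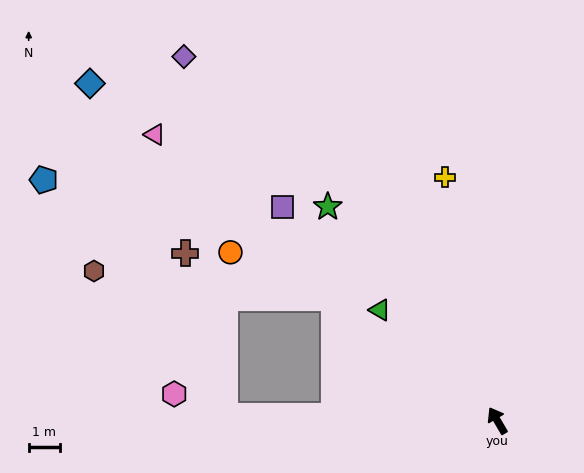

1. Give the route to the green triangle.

turn left 16°, forward 5.2 m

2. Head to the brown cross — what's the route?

blocked — turn left 59°, forward 8.8 m, then turn right 75°, forward 5.4 m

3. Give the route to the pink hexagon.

blocked — turn left 59°, forward 8.8 m, then turn right 22°, forward 1.8 m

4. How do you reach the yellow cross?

turn right 18°, forward 8.0 m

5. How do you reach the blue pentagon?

blocked — turn left 59°, forward 8.8 m, then turn right 52°, forward 9.6 m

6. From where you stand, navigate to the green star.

turn left 8°, forward 8.8 m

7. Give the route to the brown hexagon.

blocked — turn left 23°, forward 6.6 m, then turn left 30°, forward 7.8 m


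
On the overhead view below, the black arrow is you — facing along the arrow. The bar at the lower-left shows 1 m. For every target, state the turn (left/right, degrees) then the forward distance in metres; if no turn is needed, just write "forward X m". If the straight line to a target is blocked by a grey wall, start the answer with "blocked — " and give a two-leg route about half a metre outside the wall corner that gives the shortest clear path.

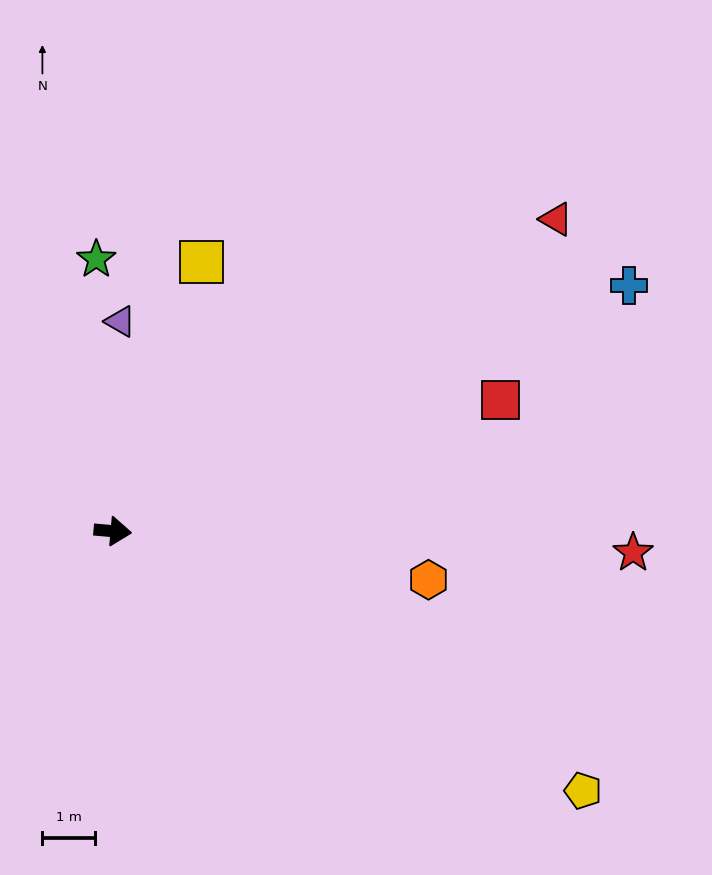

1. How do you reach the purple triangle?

turn left 93°, forward 4.0 m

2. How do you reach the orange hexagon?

turn right 4°, forward 6.0 m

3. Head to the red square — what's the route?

turn left 24°, forward 7.7 m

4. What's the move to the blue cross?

turn left 30°, forward 10.8 m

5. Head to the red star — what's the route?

turn left 3°, forward 9.9 m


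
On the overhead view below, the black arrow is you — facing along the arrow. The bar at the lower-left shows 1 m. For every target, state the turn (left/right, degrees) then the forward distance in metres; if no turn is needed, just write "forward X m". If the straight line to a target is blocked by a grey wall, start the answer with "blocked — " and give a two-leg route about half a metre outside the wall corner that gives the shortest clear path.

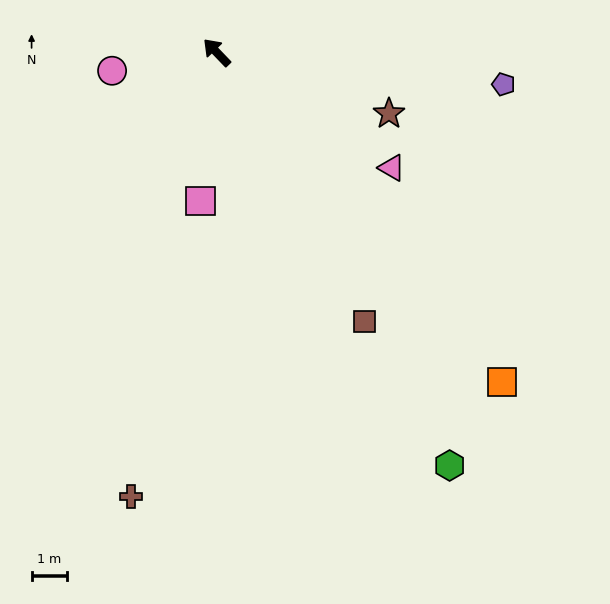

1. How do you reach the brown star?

turn right 153°, forward 5.1 m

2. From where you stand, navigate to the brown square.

turn left 165°, forward 8.6 m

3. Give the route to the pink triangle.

turn right 167°, forward 5.9 m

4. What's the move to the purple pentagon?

turn right 140°, forward 8.1 m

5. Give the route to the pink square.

turn left 130°, forward 4.2 m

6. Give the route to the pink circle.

turn left 56°, forward 3.0 m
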